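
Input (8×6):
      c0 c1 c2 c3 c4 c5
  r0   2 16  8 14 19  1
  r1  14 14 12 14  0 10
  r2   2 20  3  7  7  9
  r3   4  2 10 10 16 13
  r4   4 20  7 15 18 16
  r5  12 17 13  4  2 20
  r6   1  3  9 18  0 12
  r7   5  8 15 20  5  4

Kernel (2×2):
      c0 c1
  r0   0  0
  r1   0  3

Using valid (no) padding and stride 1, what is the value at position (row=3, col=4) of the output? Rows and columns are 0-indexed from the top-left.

48

The receptive field on the input at this output position is [16 13 / 18 16]. Elementwise product with the kernel and sum: 16·3.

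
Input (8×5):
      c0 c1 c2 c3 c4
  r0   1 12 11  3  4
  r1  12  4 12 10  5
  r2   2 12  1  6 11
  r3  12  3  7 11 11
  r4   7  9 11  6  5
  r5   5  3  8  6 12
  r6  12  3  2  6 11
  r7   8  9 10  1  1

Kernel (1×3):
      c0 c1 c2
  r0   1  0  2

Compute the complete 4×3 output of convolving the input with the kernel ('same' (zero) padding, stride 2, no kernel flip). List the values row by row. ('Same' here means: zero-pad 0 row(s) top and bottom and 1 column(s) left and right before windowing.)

24 18 3
24 24 6
18 21 6
6 15 6

Output[0,0]: The receptive field on the zero-padded input at this output position is [0 1 12]. Elementwise product with the kernel and sum: 0·1 + 12·2.
Output[0,1]: The receptive field on the zero-padded input at this output position is [12 11 3]. Elementwise product with the kernel and sum: 12·1 + 3·2.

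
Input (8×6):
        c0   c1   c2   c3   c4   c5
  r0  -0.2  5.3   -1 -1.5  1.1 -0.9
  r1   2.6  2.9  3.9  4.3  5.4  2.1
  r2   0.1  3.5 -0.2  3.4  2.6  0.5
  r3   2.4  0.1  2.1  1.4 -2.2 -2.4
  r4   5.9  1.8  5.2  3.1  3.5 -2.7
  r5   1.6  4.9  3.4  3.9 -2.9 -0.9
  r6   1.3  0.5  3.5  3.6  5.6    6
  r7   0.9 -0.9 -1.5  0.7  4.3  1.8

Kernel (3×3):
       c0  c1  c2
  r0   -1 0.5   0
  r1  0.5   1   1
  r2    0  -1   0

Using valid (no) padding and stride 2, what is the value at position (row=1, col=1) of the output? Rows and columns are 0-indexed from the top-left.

The receptive field on the input at this output position is [-0.2 3.4 2.6 / 2.1 1.4 -2.2 / 5.2 3.1 3.5]. Elementwise product with the kernel and sum: -0.2·-1 + 3.4·0.5 + 2.1·0.5 + 1.4·1 + -2.2·1 + 3.1·-1.

-0.95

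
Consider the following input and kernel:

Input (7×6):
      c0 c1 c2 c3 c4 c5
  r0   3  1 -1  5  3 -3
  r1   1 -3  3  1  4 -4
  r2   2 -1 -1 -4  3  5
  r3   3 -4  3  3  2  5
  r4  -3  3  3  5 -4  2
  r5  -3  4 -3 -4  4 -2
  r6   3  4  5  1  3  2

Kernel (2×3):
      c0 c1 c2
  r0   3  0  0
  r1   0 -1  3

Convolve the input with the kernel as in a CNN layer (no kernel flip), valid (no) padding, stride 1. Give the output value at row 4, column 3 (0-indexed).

5

The receptive field on the input at this output position is [5 -4 2 / -4 4 -2]. Elementwise product with the kernel and sum: 5·3 + 4·-1 + -2·3.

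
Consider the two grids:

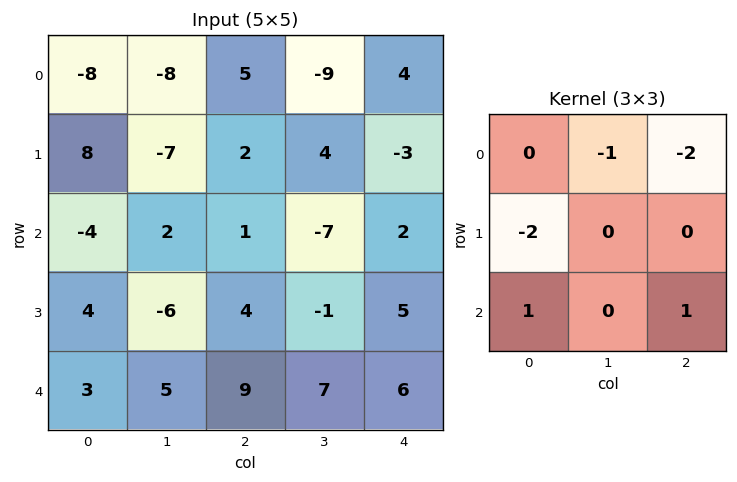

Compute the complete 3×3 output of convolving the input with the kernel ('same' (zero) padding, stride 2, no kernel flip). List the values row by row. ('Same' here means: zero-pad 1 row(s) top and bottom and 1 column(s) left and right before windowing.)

-7 13 22
0 -21 16
8 -12 -19

Output[0,0]: The receptive field on the zero-padded input at this output position is [0 0 0 / 0 -8 -8 / 0 8 -7]. Elementwise product with the kernel and sum: 0·-1 + 0·-2 + 0·-2 + 0·1 + -7·1.
Output[0,1]: The receptive field on the zero-padded input at this output position is [0 0 0 / -8 5 -9 / -7 2 4]. Elementwise product with the kernel and sum: 0·-1 + 0·-2 + -8·-2 + -7·1 + 4·1.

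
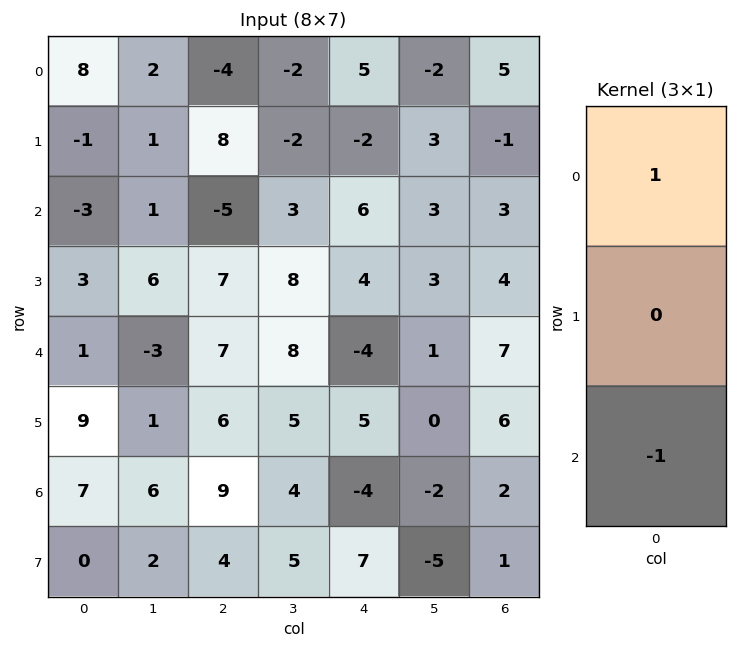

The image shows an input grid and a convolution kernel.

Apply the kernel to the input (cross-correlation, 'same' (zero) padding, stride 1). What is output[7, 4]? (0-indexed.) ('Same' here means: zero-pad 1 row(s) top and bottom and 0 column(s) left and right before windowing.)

-4

The receptive field on the zero-padded input at this output position is [-4 / 7 / 0]. Elementwise product with the kernel and sum: -4·1 + 0·-1.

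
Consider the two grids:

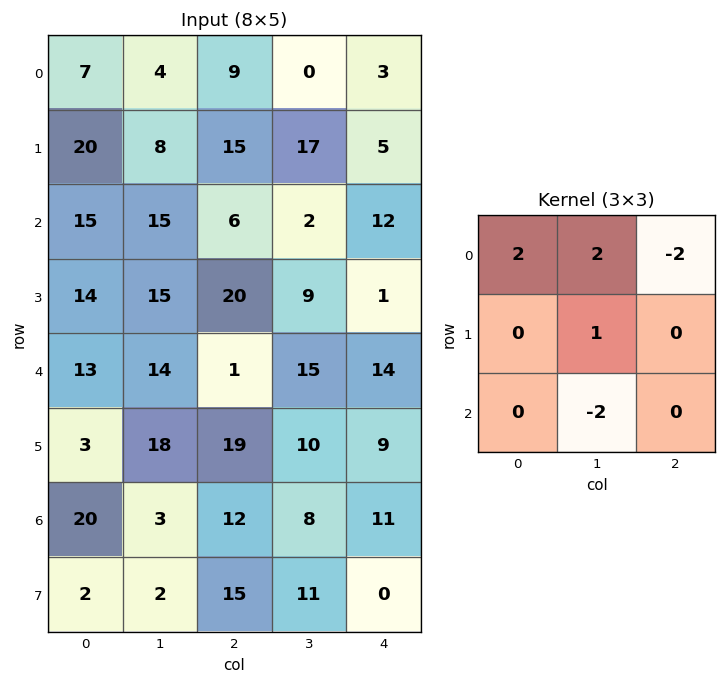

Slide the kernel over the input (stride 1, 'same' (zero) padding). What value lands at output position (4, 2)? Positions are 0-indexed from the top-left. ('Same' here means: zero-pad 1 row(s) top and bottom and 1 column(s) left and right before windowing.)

The receptive field on the zero-padded input at this output position is [15 20 9 / 14 1 15 / 18 19 10]. Elementwise product with the kernel and sum: 15·2 + 20·2 + 9·-2 + 1·1 + 19·-2.

15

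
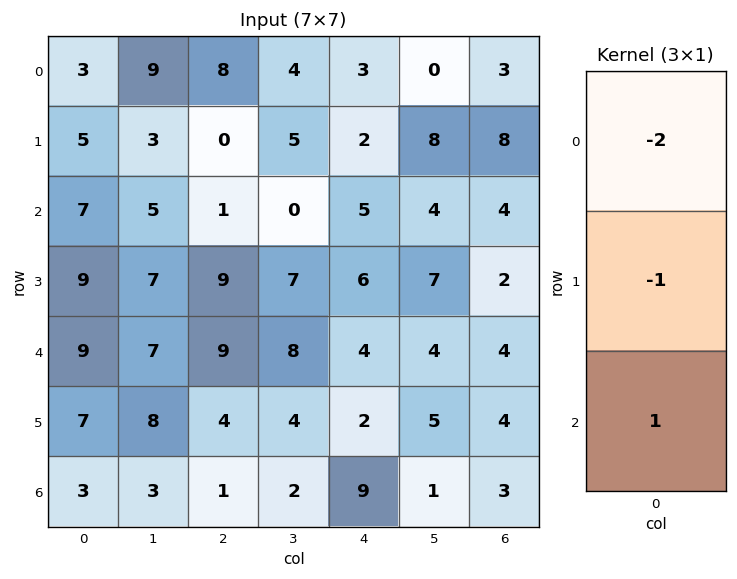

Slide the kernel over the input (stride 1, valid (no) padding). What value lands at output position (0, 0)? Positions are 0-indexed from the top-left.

-4

The receptive field on the input at this output position is [3 / 5 / 7]. Elementwise product with the kernel and sum: 3·-2 + 5·-1 + 7·1.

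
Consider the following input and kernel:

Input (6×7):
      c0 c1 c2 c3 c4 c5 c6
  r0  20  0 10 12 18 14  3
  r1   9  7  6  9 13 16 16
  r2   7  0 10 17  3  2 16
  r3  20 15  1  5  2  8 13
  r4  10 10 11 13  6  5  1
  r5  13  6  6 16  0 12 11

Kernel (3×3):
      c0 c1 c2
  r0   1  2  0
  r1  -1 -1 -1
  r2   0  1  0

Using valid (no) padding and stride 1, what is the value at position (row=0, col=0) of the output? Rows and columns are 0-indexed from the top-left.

The receptive field on the input at this output position is [20 0 10 / 9 7 6 / 7 0 10]. Elementwise product with the kernel and sum: 20·1 + 0·2 + 9·-1 + 7·-1 + 6·-1 + 0·1.

-2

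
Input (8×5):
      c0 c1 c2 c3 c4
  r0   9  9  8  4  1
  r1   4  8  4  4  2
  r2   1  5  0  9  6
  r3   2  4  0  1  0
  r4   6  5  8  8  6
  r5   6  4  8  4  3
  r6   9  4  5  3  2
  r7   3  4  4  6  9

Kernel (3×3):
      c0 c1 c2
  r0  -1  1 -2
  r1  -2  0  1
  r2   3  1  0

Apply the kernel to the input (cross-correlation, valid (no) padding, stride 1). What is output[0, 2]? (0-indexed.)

The receptive field on the input at this output position is [8 4 1 / 4 4 2 / 0 9 6]. Elementwise product with the kernel and sum: 8·-1 + 4·1 + 1·-2 + 4·-2 + 2·1 + 0·3 + 9·1.

-3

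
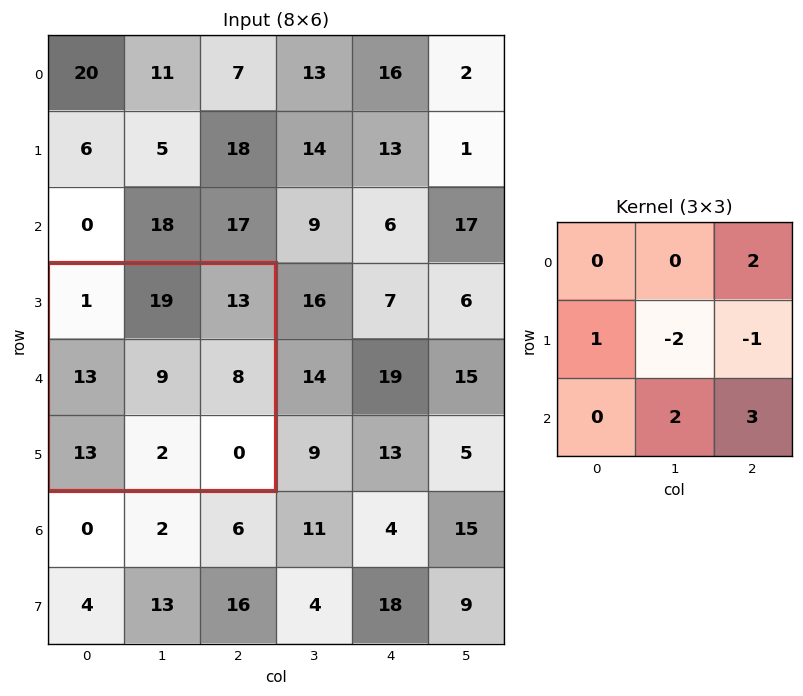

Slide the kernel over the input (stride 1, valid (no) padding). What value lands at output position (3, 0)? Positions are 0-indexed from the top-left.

The receptive field on the input at this output position is [1 19 13 / 13 9 8 / 13 2 0]. Elementwise product with the kernel and sum: 13·2 + 13·1 + 9·-2 + 8·-1 + 2·2 + 0·3.

17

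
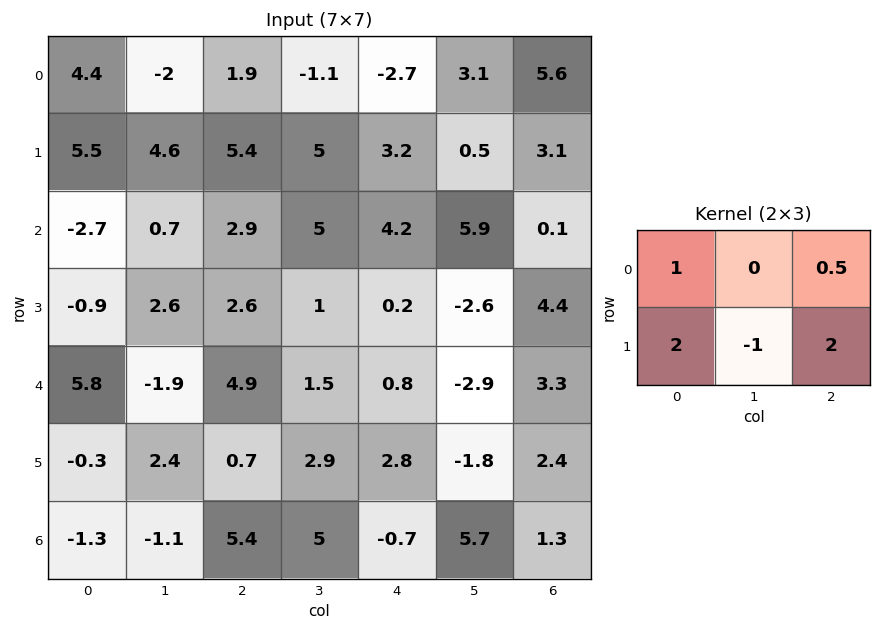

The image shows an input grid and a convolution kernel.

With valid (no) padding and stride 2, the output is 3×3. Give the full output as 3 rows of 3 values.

22.55 12.75 12.2
-0.45 9.6 16.05
6.65 9.4 14.65

Output[0,0]: The receptive field on the input at this output position is [4.4 -2 1.9 / 5.5 4.6 5.4]. Elementwise product with the kernel and sum: 4.4·1 + 1.9·0.5 + 5.5·2 + 4.6·-1 + 5.4·2.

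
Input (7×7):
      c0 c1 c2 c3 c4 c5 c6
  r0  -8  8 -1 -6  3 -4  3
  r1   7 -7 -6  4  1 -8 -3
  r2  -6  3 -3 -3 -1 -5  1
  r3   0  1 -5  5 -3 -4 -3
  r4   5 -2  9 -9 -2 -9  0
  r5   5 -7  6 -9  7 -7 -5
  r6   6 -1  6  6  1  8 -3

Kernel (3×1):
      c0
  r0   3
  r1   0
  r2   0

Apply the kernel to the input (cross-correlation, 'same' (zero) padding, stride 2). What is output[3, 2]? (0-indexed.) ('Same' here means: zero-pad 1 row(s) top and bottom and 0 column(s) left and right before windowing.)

21

The receptive field on the zero-padded input at this output position is [7 / 1 / 0]. Elementwise product with the kernel and sum: 7·3.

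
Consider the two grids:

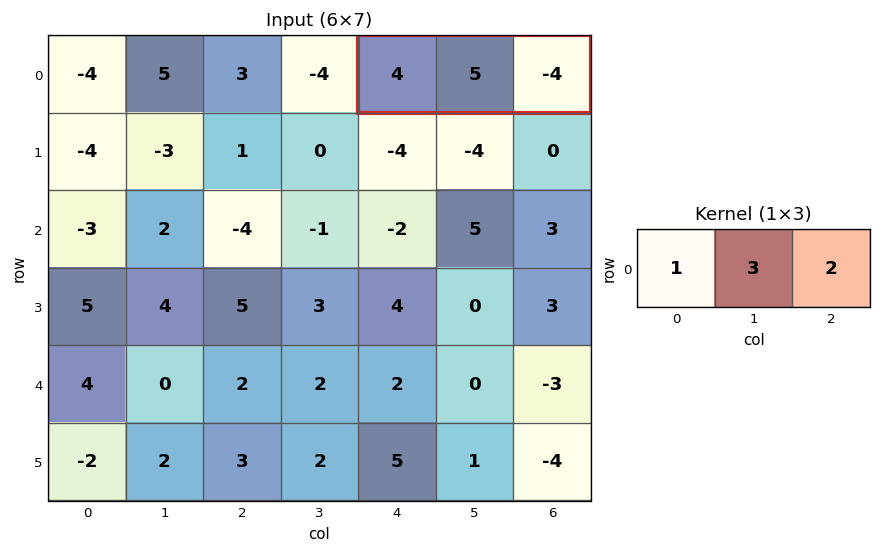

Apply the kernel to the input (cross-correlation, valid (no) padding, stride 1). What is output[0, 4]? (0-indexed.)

11

The receptive field on the input at this output position is [4 5 -4]. Elementwise product with the kernel and sum: 4·1 + 5·3 + -4·2.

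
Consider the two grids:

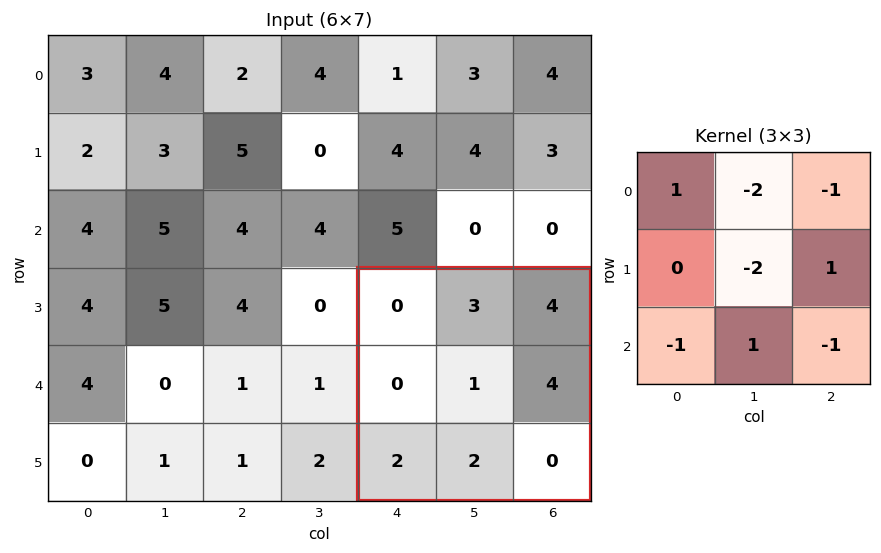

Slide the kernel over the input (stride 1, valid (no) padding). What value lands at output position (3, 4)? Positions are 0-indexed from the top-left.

-8

The receptive field on the input at this output position is [0 3 4 / 0 1 4 / 2 2 0]. Elementwise product with the kernel and sum: 0·1 + 3·-2 + 4·-1 + 1·-2 + 4·1 + 2·-1 + 2·1 + 0·-1.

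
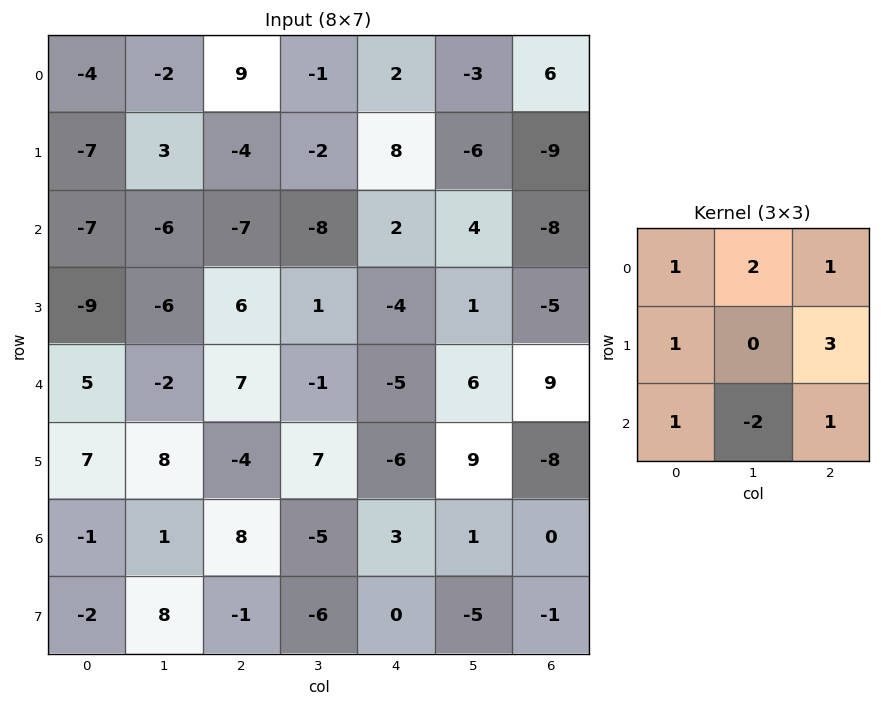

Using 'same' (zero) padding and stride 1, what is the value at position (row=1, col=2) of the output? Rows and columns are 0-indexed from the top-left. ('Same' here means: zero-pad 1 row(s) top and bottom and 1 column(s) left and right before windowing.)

The receptive field on the zero-padded input at this output position is [-2 9 -1 / 3 -4 -2 / -6 -7 -8]. Elementwise product with the kernel and sum: -2·1 + 9·2 + -1·1 + 3·1 + -2·3 + -6·1 + -7·-2 + -8·1.

12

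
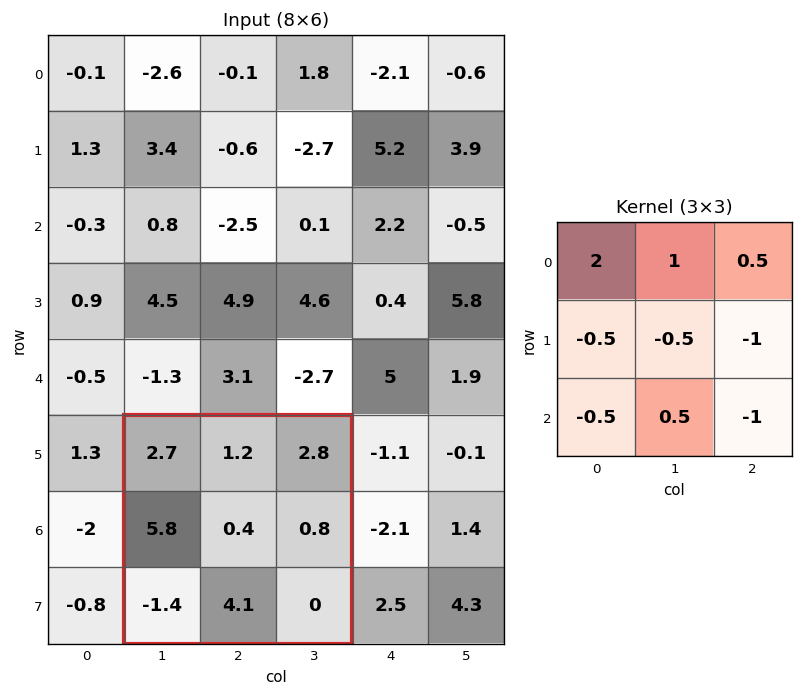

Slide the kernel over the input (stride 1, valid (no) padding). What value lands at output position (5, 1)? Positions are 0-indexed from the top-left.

The receptive field on the input at this output position is [2.7 1.2 2.8 / 5.8 0.4 0.8 / -1.4 4.1 0]. Elementwise product with the kernel and sum: 2.7·2 + 1.2·1 + 2.8·0.5 + 5.8·-0.5 + 0.4·-0.5 + 0.8·-1 + -1.4·-0.5 + 4.1·0.5 + 0·-1.

6.85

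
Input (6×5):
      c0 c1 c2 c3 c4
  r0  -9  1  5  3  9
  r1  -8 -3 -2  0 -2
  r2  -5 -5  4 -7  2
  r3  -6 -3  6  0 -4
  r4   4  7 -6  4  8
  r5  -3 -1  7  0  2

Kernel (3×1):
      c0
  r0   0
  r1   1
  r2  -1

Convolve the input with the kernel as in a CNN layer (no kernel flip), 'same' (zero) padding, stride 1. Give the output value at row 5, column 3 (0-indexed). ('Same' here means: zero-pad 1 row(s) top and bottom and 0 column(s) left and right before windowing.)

The receptive field on the zero-padded input at this output position is [4 / 0 / 0]. Elementwise product with the kernel and sum: 0·1 + 0·-1.

0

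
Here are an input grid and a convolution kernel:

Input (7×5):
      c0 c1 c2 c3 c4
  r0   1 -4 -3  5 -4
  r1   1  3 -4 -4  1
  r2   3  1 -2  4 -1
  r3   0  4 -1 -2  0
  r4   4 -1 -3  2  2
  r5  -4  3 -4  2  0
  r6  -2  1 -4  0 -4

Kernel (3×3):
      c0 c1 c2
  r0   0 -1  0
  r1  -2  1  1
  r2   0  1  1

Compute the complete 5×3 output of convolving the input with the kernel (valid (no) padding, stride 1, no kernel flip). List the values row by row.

0 -9 3
-7 1 9
-2 -10 0
-17 0 14
5 -9 4

Output[0,0]: The receptive field on the input at this output position is [1 -4 -3 / 1 3 -4 / 3 1 -2]. Elementwise product with the kernel and sum: -4·-1 + 1·-2 + 3·1 + -4·1 + 1·1 + -2·1.
Output[0,1]: The receptive field on the input at this output position is [-4 -3 5 / 3 -4 -4 / 1 -2 4]. Elementwise product with the kernel and sum: -3·-1 + 3·-2 + -4·1 + -4·1 + -2·1 + 4·1.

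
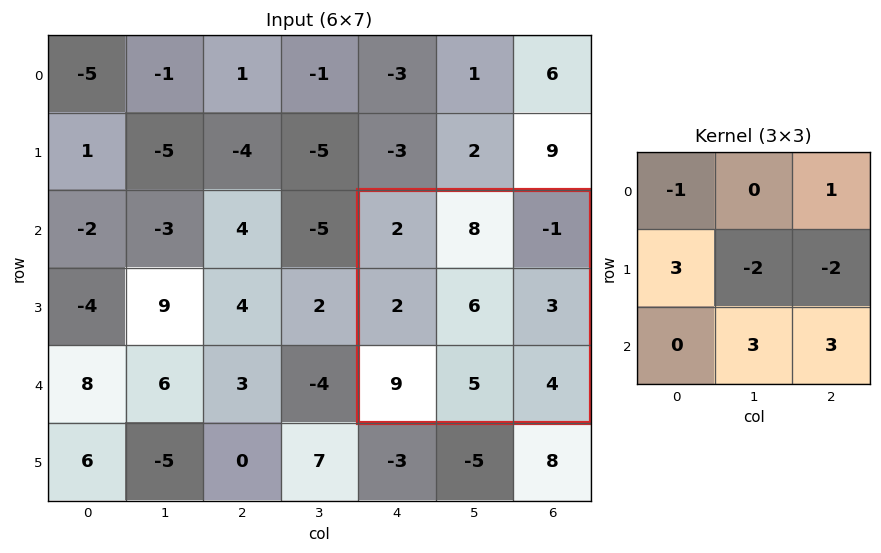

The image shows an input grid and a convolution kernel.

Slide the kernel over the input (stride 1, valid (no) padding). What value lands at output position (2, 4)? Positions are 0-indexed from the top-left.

12

The receptive field on the input at this output position is [2 8 -1 / 2 6 3 / 9 5 4]. Elementwise product with the kernel and sum: 2·-1 + -1·1 + 2·3 + 6·-2 + 3·-2 + 5·3 + 4·3.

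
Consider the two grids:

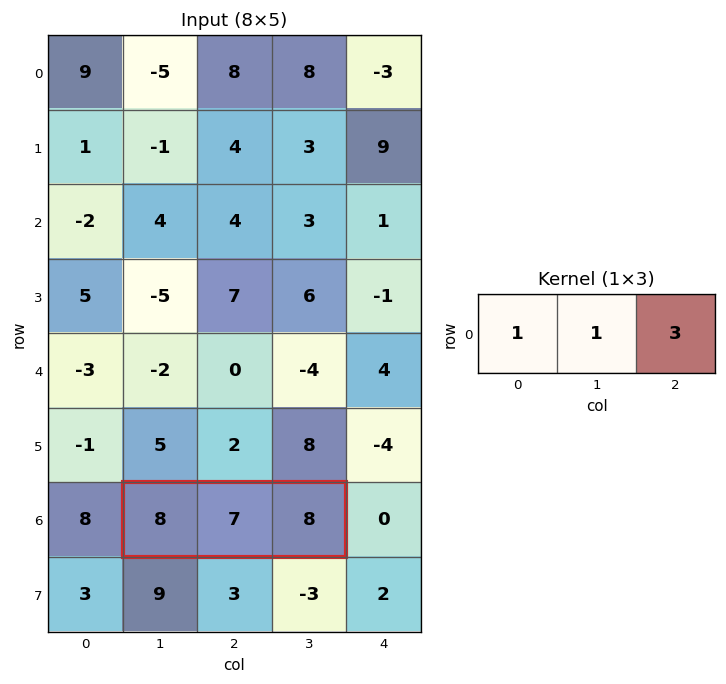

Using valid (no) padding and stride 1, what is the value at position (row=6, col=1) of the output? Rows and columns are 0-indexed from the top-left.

The receptive field on the input at this output position is [8 7 8]. Elementwise product with the kernel and sum: 8·1 + 7·1 + 8·3.

39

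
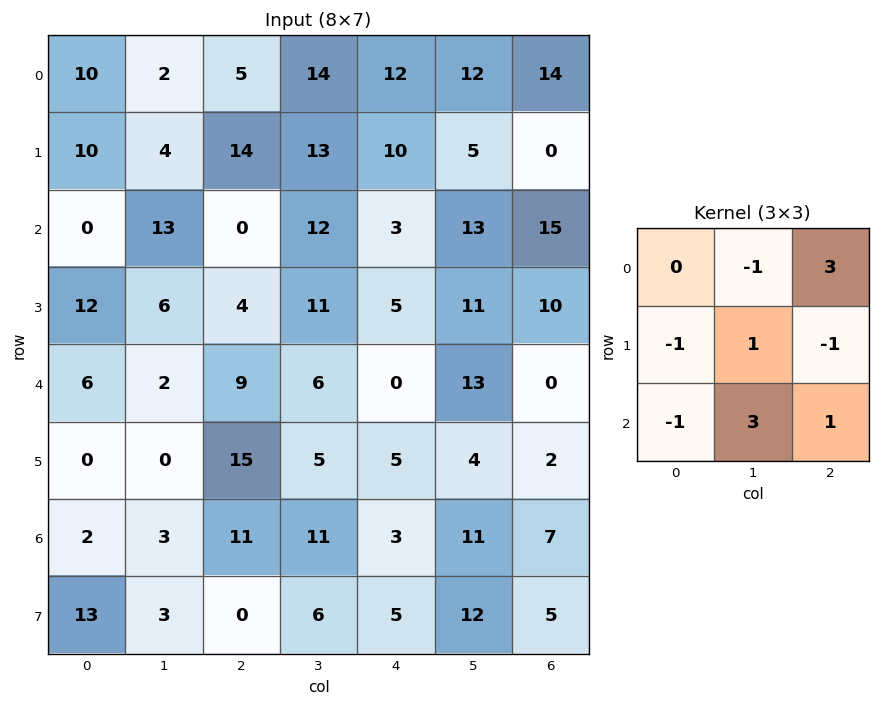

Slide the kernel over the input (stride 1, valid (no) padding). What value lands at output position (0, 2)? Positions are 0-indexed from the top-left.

The receptive field on the input at this output position is [5 14 12 / 14 13 10 / 0 12 3]. Elementwise product with the kernel and sum: 14·-1 + 12·3 + 14·-1 + 13·1 + 10·-1 + 0·-1 + 12·3 + 3·1.

50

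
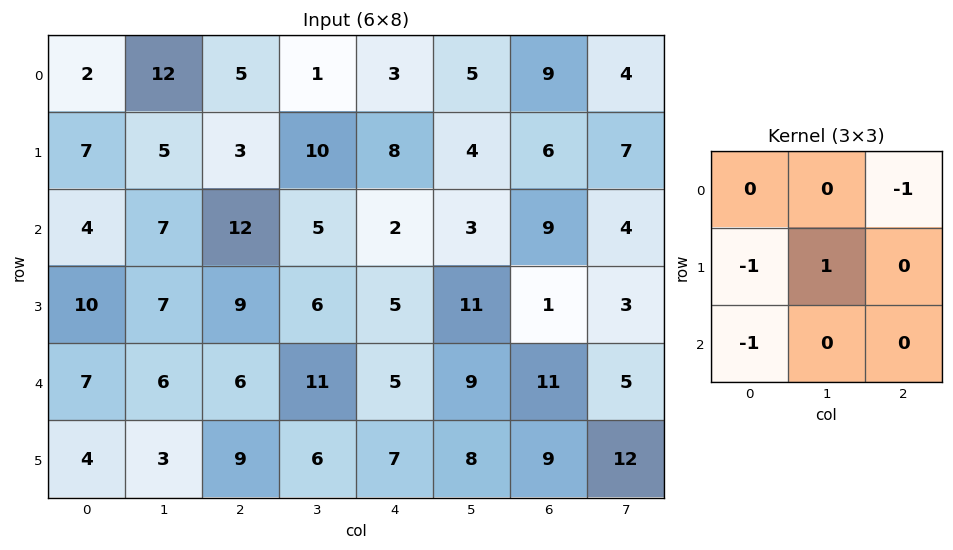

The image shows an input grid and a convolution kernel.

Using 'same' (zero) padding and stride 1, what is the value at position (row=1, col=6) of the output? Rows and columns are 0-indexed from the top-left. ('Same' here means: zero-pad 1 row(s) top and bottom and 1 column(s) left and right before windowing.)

The receptive field on the zero-padded input at this output position is [5 9 4 / 4 6 7 / 3 9 4]. Elementwise product with the kernel and sum: 4·-1 + 4·-1 + 6·1 + 3·-1.

-5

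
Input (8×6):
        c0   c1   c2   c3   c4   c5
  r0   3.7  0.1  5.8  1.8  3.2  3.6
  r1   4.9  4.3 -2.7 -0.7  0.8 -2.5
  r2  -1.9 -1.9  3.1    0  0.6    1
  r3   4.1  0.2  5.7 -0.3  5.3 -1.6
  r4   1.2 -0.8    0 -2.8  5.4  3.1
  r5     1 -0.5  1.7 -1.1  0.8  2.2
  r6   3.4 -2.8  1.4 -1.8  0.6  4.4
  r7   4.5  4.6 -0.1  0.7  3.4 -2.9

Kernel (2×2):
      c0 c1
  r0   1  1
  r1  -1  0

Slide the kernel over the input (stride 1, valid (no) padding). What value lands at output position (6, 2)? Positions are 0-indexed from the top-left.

-0.3

The receptive field on the input at this output position is [1.4 -1.8 / -0.1 0.7]. Elementwise product with the kernel and sum: 1.4·1 + -1.8·1 + -0.1·-1.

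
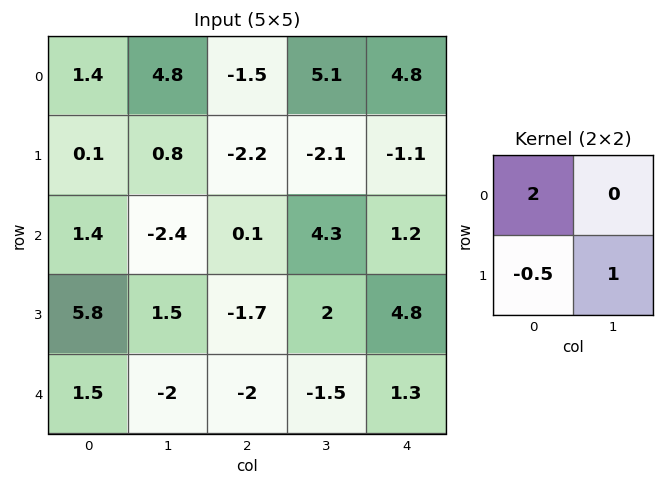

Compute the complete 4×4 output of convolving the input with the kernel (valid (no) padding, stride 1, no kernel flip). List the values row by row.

3.55 7 -4 10.15
-2.9 2.9 -0.15 -5.15
1.4 -7.25 3.05 12.4
8.85 2 -3.9 6.05

Output[0,0]: The receptive field on the input at this output position is [1.4 4.8 / 0.1 0.8]. Elementwise product with the kernel and sum: 1.4·2 + 0.1·-0.5 + 0.8·1.
Output[0,1]: The receptive field on the input at this output position is [4.8 -1.5 / 0.8 -2.2]. Elementwise product with the kernel and sum: 4.8·2 + 0.8·-0.5 + -2.2·1.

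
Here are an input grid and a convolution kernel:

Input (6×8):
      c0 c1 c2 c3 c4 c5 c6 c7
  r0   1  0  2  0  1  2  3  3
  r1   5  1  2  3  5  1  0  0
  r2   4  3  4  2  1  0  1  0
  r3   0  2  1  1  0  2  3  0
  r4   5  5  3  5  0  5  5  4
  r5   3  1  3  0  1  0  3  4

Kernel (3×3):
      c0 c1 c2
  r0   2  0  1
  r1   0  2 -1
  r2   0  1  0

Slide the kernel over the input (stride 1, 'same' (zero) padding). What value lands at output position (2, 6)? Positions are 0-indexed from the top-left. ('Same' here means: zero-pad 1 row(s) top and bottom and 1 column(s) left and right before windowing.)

The receptive field on the zero-padded input at this output position is [1 0 0 / 0 1 0 / 2 3 0]. Elementwise product with the kernel and sum: 1·2 + 0·1 + 1·2 + 0·-1 + 3·1.

7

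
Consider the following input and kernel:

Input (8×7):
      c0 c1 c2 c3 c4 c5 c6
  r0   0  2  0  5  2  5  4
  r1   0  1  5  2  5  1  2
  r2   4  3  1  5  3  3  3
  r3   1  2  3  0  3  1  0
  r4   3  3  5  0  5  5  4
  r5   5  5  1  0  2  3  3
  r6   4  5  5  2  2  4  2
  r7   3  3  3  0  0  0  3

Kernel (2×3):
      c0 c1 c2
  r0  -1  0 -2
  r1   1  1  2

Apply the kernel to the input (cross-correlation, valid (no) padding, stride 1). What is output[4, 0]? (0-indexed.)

-1

The receptive field on the input at this output position is [3 3 5 / 5 5 1]. Elementwise product with the kernel and sum: 3·-1 + 5·-2 + 5·1 + 5·1 + 1·2.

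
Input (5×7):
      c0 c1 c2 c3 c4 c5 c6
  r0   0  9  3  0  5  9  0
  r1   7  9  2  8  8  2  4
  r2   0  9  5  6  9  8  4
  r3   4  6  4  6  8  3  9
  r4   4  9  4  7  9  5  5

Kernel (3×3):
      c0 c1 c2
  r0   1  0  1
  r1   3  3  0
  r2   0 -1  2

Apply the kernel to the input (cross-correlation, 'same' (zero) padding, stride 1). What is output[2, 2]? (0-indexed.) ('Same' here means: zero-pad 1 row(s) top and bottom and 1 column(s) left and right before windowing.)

67

The receptive field on the zero-padded input at this output position is [9 2 8 / 9 5 6 / 6 4 6]. Elementwise product with the kernel and sum: 9·1 + 8·1 + 9·3 + 5·3 + 4·-1 + 6·2.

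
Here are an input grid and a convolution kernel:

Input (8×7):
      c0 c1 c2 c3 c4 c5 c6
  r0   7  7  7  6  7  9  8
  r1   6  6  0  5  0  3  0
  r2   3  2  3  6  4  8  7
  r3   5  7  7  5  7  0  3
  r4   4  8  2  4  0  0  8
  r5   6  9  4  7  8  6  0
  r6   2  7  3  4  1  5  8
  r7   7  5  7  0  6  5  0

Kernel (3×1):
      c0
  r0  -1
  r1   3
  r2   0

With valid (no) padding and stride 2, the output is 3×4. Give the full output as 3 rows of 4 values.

Output[0,0]: The receptive field on the input at this output position is [7 / 6 / 3]. Elementwise product with the kernel and sum: 7·-1 + 6·3.
Output[0,1]: The receptive field on the input at this output position is [7 / 0 / 3]. Elementwise product with the kernel and sum: 7·-1 + 0·3.

11 -7 -7 -8
12 18 17 2
14 10 24 -8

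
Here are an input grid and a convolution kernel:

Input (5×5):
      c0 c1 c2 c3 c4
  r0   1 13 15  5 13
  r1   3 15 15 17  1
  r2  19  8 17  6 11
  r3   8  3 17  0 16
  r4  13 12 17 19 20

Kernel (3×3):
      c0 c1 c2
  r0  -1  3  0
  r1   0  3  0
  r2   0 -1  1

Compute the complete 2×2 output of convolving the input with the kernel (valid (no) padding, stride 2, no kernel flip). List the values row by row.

92 56
19 2

Output[0,0]: The receptive field on the input at this output position is [1 13 15 / 3 15 15 / 19 8 17]. Elementwise product with the kernel and sum: 1·-1 + 13·3 + 15·3 + 8·-1 + 17·1.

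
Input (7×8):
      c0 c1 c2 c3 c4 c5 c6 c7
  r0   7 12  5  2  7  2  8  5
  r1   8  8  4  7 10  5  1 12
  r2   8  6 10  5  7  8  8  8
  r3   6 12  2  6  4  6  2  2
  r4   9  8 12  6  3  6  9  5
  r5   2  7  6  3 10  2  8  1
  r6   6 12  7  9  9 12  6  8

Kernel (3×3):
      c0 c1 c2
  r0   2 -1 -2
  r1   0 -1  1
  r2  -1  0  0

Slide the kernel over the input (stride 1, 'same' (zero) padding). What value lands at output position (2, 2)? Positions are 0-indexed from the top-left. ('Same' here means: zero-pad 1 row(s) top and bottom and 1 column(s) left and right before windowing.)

-19

The receptive field on the zero-padded input at this output position is [8 4 7 / 6 10 5 / 12 2 6]. Elementwise product with the kernel and sum: 8·2 + 4·-1 + 7·-2 + 10·-1 + 5·1 + 12·-1.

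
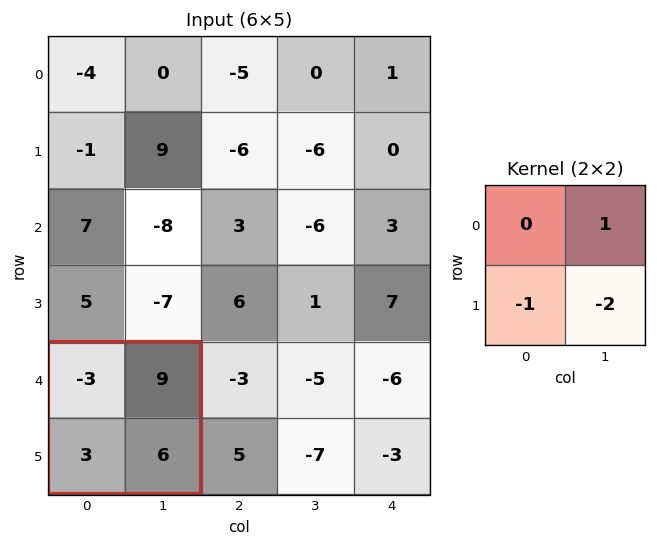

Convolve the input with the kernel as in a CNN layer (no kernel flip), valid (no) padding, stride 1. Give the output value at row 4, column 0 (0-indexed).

-6

The receptive field on the input at this output position is [-3 9 / 3 6]. Elementwise product with the kernel and sum: 9·1 + 3·-1 + 6·-2.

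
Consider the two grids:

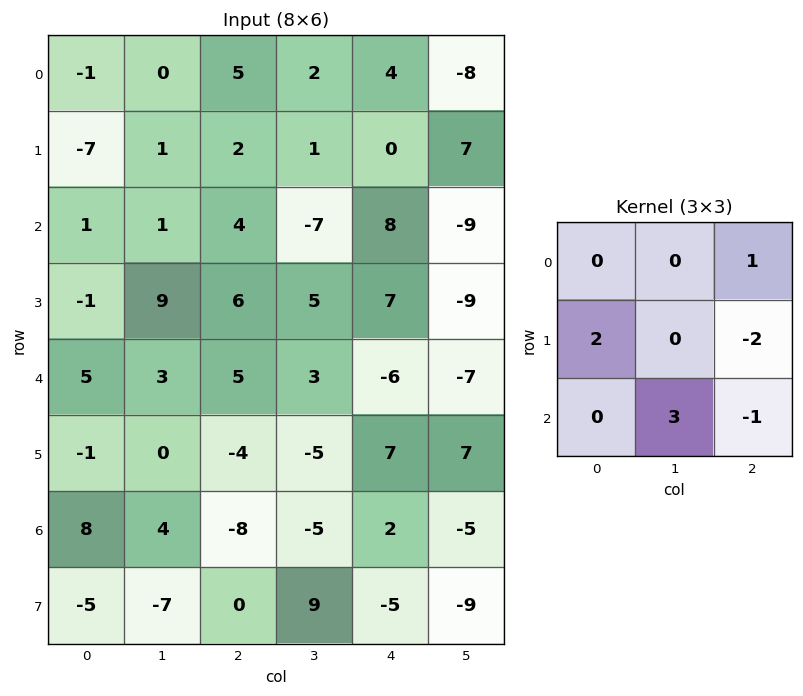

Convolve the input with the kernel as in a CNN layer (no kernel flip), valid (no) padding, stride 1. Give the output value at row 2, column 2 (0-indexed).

21

The receptive field on the input at this output position is [4 -7 8 / 6 5 7 / 5 3 -6]. Elementwise product with the kernel and sum: 8·1 + 6·2 + 7·-2 + 3·3 + -6·-1.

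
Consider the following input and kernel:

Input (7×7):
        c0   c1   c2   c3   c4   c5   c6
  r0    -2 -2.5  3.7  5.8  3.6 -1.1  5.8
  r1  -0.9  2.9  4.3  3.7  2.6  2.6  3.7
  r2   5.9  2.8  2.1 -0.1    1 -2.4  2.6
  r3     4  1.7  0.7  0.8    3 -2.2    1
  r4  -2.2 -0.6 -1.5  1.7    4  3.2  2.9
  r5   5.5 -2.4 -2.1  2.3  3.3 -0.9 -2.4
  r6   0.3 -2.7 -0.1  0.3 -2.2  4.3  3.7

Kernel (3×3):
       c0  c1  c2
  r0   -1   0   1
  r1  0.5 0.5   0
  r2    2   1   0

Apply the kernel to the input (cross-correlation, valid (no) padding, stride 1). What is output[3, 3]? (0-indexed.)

The receptive field on the input at this output position is [0.8 3 -2.2 / 1.7 4 3.2 / 2.3 3.3 -0.9]. Elementwise product with the kernel and sum: 0.8·-1 + -2.2·1 + 1.7·0.5 + 4·0.5 + 2.3·2 + 3.3·1.

7.75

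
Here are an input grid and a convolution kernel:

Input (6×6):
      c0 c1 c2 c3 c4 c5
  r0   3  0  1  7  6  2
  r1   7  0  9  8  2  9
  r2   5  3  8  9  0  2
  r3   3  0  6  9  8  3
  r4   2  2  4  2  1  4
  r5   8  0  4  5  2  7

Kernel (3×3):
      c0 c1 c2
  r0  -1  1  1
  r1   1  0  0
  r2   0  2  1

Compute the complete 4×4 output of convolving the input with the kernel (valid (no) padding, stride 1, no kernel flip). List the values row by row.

19 33 39 11
13 41 35 31
17 24 12 8
9 30 27 15

Output[0,0]: The receptive field on the input at this output position is [3 0 1 / 7 0 9 / 5 3 8]. Elementwise product with the kernel and sum: 3·-1 + 0·1 + 1·1 + 7·1 + 3·2 + 8·1.
Output[0,1]: The receptive field on the input at this output position is [0 1 7 / 0 9 8 / 3 8 9]. Elementwise product with the kernel and sum: 0·-1 + 1·1 + 7·1 + 0·1 + 8·2 + 9·1.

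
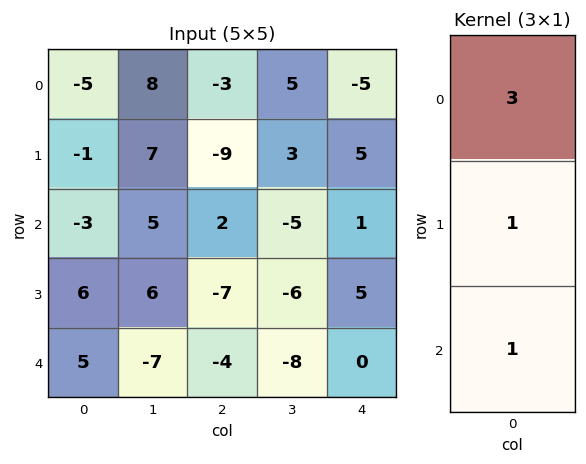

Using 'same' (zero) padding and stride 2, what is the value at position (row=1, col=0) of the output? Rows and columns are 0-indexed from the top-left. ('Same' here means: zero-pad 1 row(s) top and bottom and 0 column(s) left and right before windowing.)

The receptive field on the zero-padded input at this output position is [-1 / -3 / 6]. Elementwise product with the kernel and sum: -1·3 + -3·1 + 6·1.

0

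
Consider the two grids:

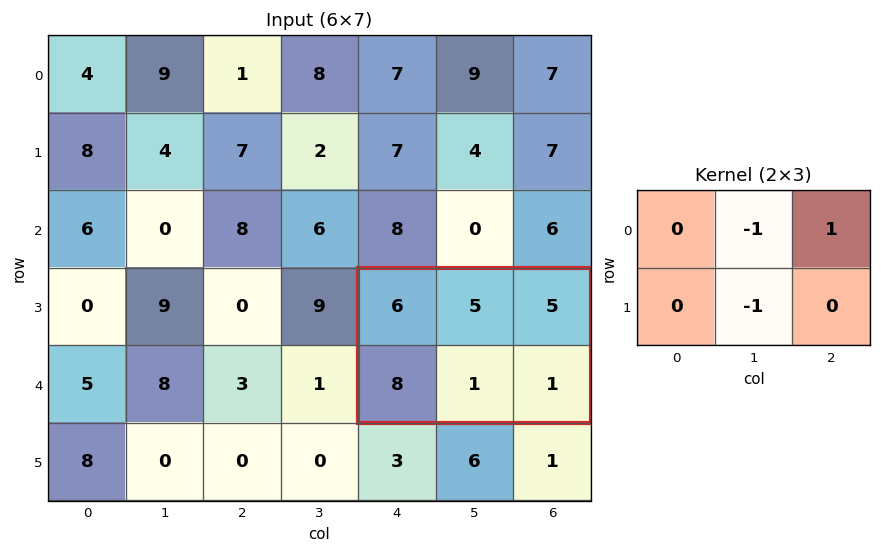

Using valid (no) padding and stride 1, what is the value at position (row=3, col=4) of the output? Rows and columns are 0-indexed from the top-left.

The receptive field on the input at this output position is [6 5 5 / 8 1 1]. Elementwise product with the kernel and sum: 5·-1 + 5·1 + 1·-1.

-1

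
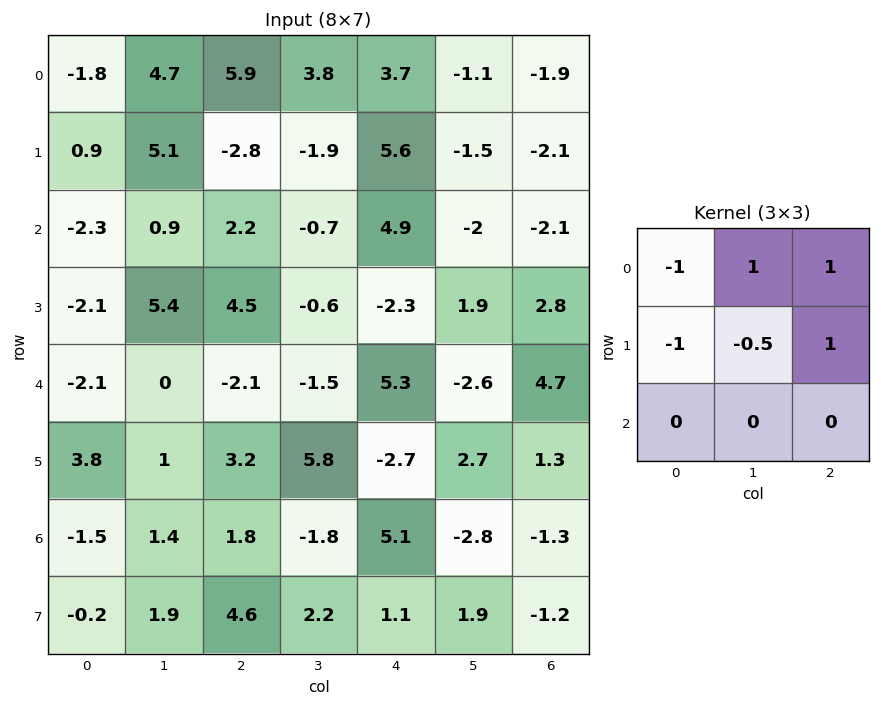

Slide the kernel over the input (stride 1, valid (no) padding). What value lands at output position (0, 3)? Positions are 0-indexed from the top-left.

The receptive field on the input at this output position is [3.8 3.7 -1.1 / -1.9 5.6 -1.5 / -0.7 4.9 -2]. Elementwise product with the kernel and sum: 3.8·-1 + 3.7·1 + -1.1·1 + -1.9·-1 + 5.6·-0.5 + -1.5·1.

-3.6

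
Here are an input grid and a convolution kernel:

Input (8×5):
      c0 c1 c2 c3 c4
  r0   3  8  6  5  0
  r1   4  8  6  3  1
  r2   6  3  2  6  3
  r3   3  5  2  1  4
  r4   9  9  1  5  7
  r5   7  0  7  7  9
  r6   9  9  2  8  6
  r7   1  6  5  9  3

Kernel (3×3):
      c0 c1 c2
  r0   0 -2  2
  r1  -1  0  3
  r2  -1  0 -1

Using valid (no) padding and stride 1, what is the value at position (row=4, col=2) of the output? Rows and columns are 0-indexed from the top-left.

The receptive field on the input at this output position is [1 5 7 / 7 7 9 / 2 8 6]. Elementwise product with the kernel and sum: 5·-2 + 7·2 + 7·-1 + 9·3 + 2·-1 + 6·-1.

16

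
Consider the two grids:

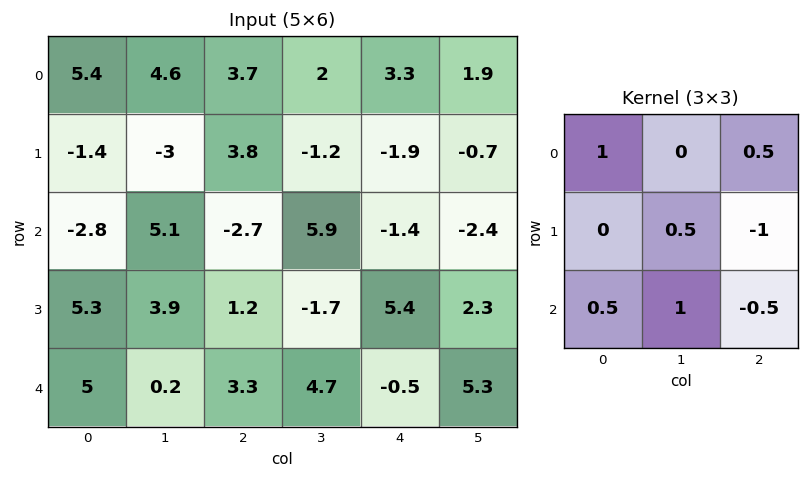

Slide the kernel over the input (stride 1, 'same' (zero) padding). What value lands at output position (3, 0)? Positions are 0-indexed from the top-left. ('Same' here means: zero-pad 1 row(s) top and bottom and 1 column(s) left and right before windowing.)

6.2

The receptive field on the zero-padded input at this output position is [0 -2.8 5.1 / 0 5.3 3.9 / 0 5 0.2]. Elementwise product with the kernel and sum: 0·1 + 5.1·0.5 + 5.3·0.5 + 3.9·-1 + 0·0.5 + 5·1 + 0.2·-0.5.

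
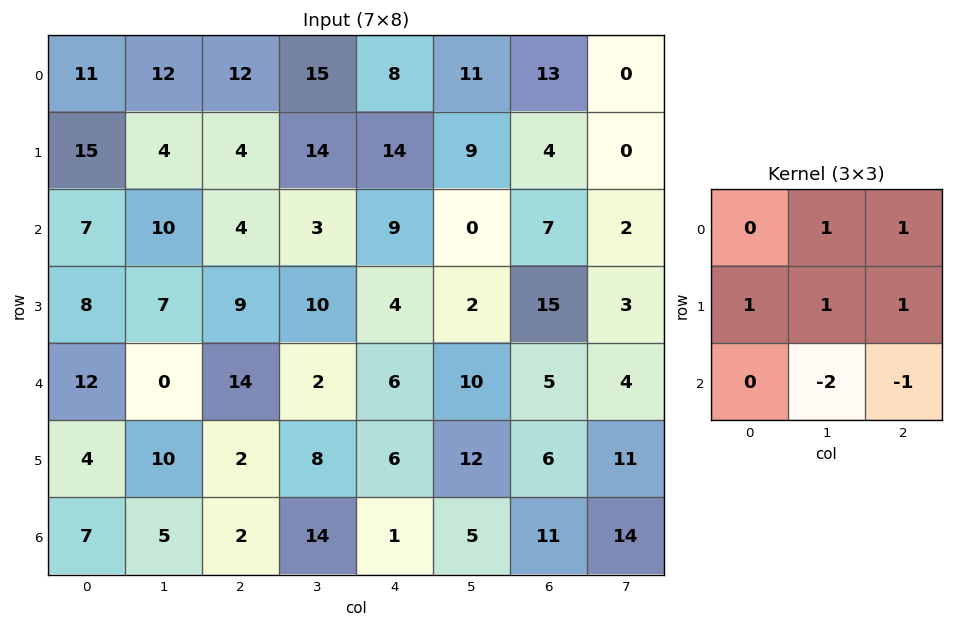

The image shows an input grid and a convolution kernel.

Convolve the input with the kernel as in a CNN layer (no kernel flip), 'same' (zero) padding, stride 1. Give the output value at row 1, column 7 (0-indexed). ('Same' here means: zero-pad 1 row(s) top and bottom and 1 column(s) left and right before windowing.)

The receptive field on the zero-padded input at this output position is [13 0 0 / 4 0 0 / 7 2 0]. Elementwise product with the kernel and sum: 0·1 + 0·1 + 4·1 + 0·1 + 0·1 + 2·-2 + 0·-1.

0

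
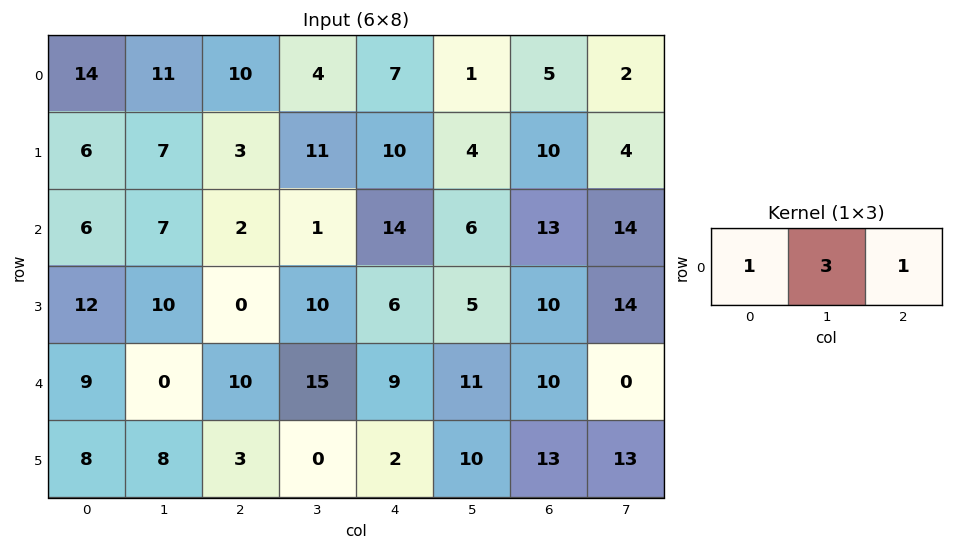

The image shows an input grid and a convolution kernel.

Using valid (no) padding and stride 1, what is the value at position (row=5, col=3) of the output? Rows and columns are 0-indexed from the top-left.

16

The receptive field on the input at this output position is [0 2 10]. Elementwise product with the kernel and sum: 0·1 + 2·3 + 10·1.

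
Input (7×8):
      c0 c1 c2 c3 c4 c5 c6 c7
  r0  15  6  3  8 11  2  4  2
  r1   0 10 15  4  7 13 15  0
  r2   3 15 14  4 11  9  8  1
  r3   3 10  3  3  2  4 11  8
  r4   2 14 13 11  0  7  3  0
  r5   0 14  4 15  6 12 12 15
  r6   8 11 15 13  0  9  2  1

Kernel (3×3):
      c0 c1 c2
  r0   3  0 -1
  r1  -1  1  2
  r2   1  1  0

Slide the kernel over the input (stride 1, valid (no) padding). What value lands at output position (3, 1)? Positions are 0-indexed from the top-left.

66

The receptive field on the input at this output position is [10 3 3 / 14 13 11 / 14 4 15]. Elementwise product with the kernel and sum: 10·3 + 3·-1 + 14·-1 + 13·1 + 11·2 + 14·1 + 4·1.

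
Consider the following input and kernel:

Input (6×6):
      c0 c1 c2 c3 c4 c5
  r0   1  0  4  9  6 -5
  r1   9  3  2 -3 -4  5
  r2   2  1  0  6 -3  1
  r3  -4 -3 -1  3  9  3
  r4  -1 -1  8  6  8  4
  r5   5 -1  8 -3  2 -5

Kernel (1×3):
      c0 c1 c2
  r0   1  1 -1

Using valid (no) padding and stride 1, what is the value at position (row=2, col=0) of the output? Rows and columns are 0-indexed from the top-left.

The receptive field on the input at this output position is [2 1 0]. Elementwise product with the kernel and sum: 2·1 + 1·1 + 0·-1.

3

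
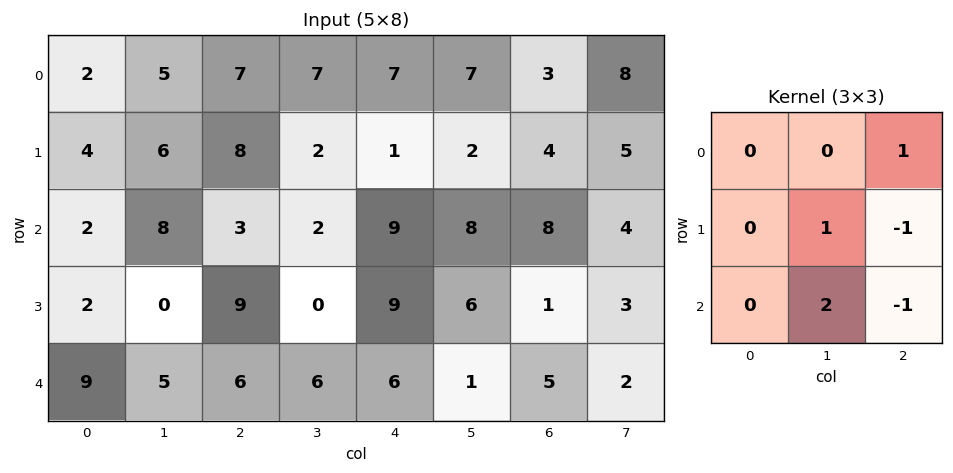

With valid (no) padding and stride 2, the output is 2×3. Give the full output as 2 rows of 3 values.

18 3 9
-2 6 10

Output[0,0]: The receptive field on the input at this output position is [2 5 7 / 4 6 8 / 2 8 3]. Elementwise product with the kernel and sum: 7·1 + 6·1 + 8·-1 + 8·2 + 3·-1.
Output[0,1]: The receptive field on the input at this output position is [7 7 7 / 8 2 1 / 3 2 9]. Elementwise product with the kernel and sum: 7·1 + 2·1 + 1·-1 + 2·2 + 9·-1.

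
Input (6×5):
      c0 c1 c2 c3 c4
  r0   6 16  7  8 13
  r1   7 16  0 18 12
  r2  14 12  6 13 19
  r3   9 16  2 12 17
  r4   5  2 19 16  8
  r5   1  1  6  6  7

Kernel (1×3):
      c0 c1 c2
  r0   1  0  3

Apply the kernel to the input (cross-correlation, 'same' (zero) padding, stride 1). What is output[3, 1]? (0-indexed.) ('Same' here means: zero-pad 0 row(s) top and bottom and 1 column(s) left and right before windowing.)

15

The receptive field on the zero-padded input at this output position is [9 16 2]. Elementwise product with the kernel and sum: 9·1 + 2·3.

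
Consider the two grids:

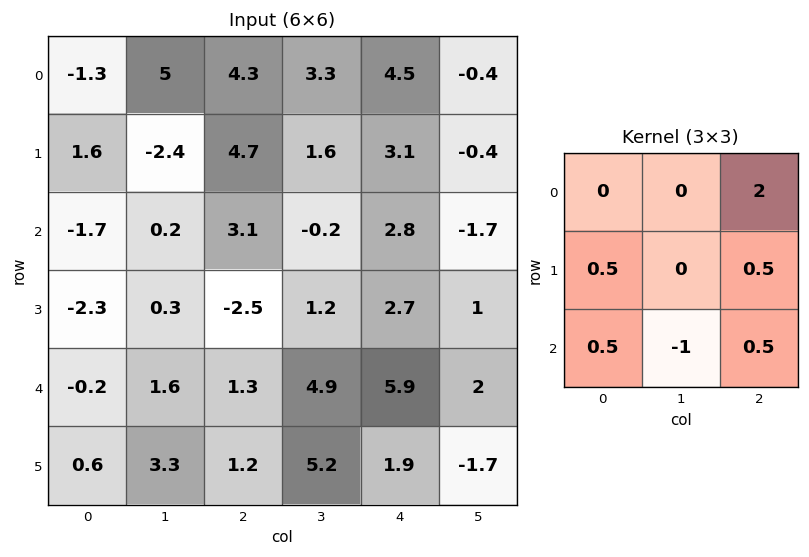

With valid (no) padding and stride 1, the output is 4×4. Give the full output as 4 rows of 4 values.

12.25 3.1 16.05 -3.95
7.4 6.45 8.05 -3.35
2.75 2.3 4.4 -4.75
-6.85 8.7 5.35 5.3

Output[0,0]: The receptive field on the input at this output position is [-1.3 5 4.3 / 1.6 -2.4 4.7 / -1.7 0.2 3.1]. Elementwise product with the kernel and sum: 4.3·2 + 1.6·0.5 + 4.7·0.5 + -1.7·0.5 + 0.2·-1 + 3.1·0.5.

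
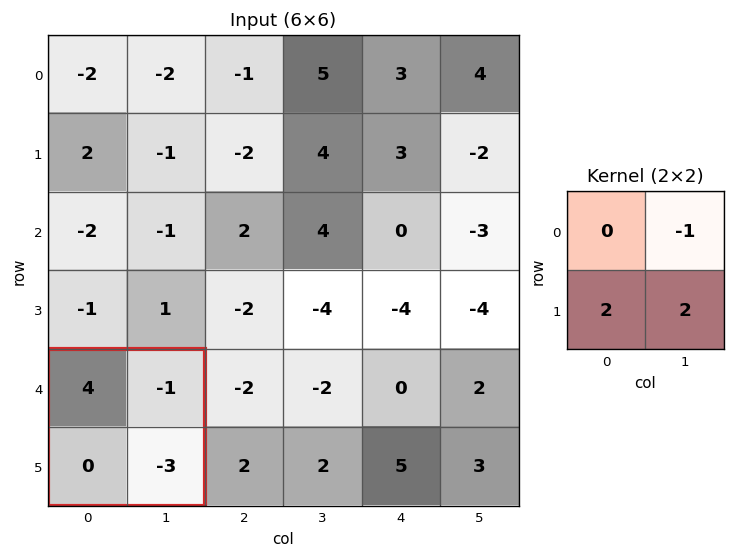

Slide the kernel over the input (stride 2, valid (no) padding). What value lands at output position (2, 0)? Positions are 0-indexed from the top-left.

The receptive field on the input at this output position is [4 -1 / 0 -3]. Elementwise product with the kernel and sum: -1·-1 + 0·2 + -3·2.

-5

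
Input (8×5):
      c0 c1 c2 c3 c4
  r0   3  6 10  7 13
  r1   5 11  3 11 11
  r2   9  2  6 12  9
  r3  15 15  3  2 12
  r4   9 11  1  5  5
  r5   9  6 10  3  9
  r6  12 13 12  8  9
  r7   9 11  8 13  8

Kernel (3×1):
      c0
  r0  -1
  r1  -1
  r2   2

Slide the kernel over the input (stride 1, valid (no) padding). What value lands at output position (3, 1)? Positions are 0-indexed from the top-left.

The receptive field on the input at this output position is [15 / 11 / 6]. Elementwise product with the kernel and sum: 15·-1 + 11·-1 + 6·2.

-14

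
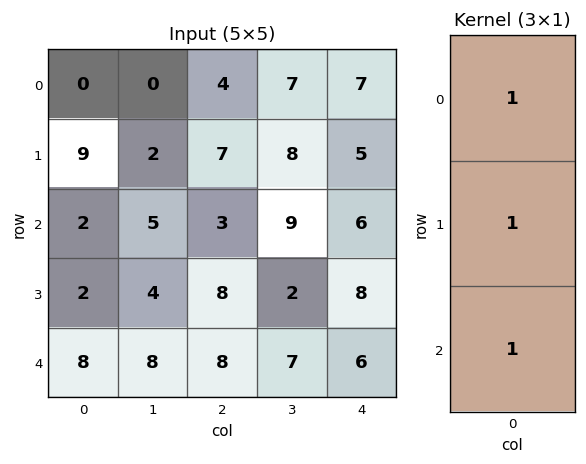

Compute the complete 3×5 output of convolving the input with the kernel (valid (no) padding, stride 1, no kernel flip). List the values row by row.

11 7 14 24 18
13 11 18 19 19
12 17 19 18 20

Output[0,0]: The receptive field on the input at this output position is [0 / 9 / 2]. Elementwise product with the kernel and sum: 0·1 + 9·1 + 2·1.
Output[0,1]: The receptive field on the input at this output position is [0 / 2 / 5]. Elementwise product with the kernel and sum: 0·1 + 2·1 + 5·1.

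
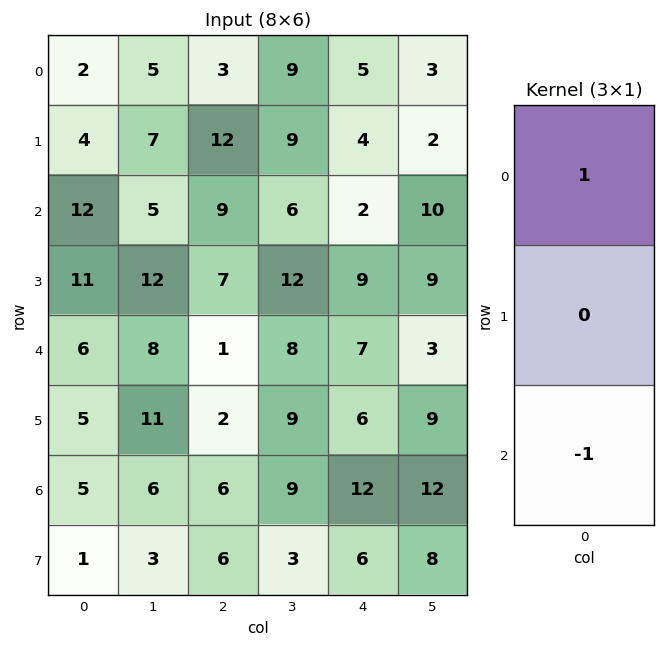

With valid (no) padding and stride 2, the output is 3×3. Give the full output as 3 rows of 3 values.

Output[0,0]: The receptive field on the input at this output position is [2 / 4 / 12]. Elementwise product with the kernel and sum: 2·1 + 12·-1.

-10 -6 3
6 8 -5
1 -5 -5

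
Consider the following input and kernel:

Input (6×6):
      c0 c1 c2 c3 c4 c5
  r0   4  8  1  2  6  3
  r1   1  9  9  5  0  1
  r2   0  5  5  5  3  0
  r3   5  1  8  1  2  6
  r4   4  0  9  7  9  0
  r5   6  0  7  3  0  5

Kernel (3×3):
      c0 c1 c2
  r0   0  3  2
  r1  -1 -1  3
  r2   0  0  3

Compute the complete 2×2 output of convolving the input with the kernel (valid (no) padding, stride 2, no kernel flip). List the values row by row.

Output[0,0]: The receptive field on the input at this output position is [4 8 1 / 1 9 9 / 0 5 5]. Elementwise product with the kernel and sum: 8·3 + 1·2 + 1·-1 + 9·-1 + 9·3 + 5·3.
Output[0,1]: The receptive field on the input at this output position is [1 2 6 / 9 5 0 / 5 5 3]. Elementwise product with the kernel and sum: 2·3 + 6·2 + 9·-1 + 5·-1 + 0·3 + 3·3.

58 13
70 45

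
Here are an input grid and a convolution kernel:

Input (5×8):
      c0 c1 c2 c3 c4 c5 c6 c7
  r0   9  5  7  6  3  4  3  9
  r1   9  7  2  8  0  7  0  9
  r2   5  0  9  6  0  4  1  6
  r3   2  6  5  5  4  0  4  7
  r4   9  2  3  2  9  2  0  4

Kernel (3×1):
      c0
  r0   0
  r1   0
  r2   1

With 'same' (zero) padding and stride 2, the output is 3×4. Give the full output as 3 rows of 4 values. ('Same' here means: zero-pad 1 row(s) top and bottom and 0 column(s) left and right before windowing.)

Output[0,0]: The receptive field on the zero-padded input at this output position is [0 / 9 / 9]. Elementwise product with the kernel and sum: 9·1.

9 2 0 0
2 5 4 4
0 0 0 0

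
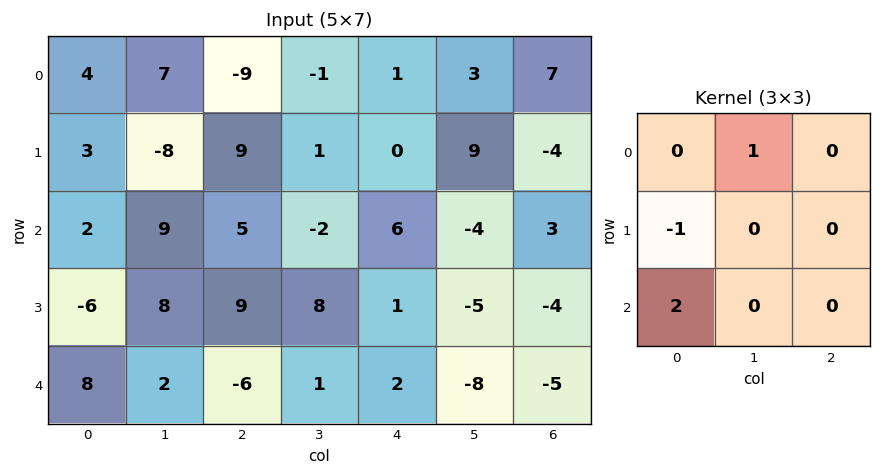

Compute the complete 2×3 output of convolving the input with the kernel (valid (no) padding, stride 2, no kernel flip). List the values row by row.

Output[0,0]: The receptive field on the input at this output position is [4 7 -9 / 3 -8 9 / 2 9 5]. Elementwise product with the kernel and sum: 7·1 + 3·-1 + 2·2.
Output[0,1]: The receptive field on the input at this output position is [-9 -1 1 / 9 1 0 / 5 -2 6]. Elementwise product with the kernel and sum: -1·1 + 9·-1 + 5·2.

8 0 15
31 -23 -1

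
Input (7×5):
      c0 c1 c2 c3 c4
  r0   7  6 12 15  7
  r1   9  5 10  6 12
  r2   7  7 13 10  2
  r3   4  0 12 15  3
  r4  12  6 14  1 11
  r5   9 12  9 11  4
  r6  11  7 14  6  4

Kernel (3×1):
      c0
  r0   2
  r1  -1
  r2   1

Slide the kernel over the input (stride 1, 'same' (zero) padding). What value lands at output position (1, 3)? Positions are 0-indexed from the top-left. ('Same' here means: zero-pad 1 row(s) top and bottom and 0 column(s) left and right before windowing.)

The receptive field on the zero-padded input at this output position is [15 / 6 / 10]. Elementwise product with the kernel and sum: 15·2 + 6·-1 + 10·1.

34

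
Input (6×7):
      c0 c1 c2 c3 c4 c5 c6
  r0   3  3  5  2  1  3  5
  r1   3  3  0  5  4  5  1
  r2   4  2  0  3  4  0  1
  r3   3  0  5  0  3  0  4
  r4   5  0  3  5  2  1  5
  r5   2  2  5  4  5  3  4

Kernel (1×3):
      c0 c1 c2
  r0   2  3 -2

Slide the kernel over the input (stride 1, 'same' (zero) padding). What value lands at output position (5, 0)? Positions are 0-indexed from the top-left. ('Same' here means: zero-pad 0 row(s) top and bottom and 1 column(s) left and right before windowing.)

The receptive field on the zero-padded input at this output position is [0 2 2]. Elementwise product with the kernel and sum: 0·2 + 2·3 + 2·-2.

2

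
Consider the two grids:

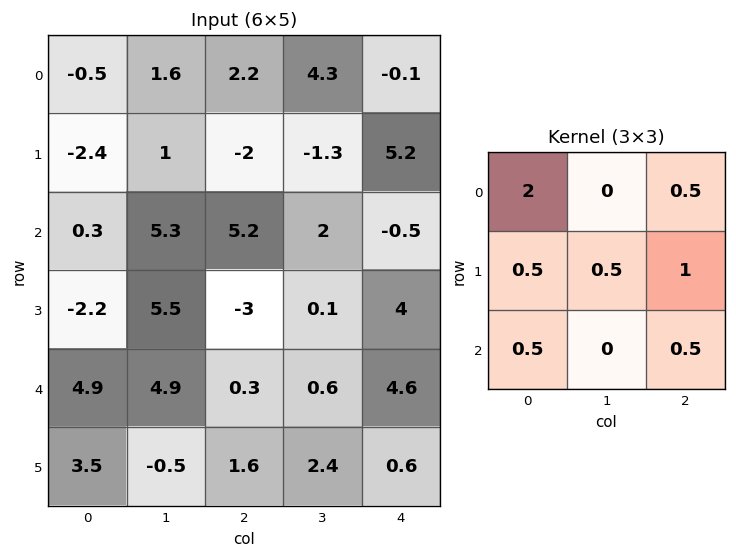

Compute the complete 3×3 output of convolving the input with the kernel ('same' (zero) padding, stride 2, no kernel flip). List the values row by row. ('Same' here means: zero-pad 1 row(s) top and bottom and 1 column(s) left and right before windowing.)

Output[0,0]: The receptive field on the zero-padded input at this output position is [0 0 0 / 0 -0.5 1.6 / 0 -2.4 1]. Elementwise product with the kernel and sum: 0·2 + 0·0.5 + 0·0.5 + -0.5·0.5 + 1.6·1 + 0·0.5 + 1·0.5.
Output[0,1]: The receptive field on the zero-padded input at this output position is [0 0 0 / 1.6 2.2 4.3 / 1 -2 -1.3]. Elementwise product with the kernel and sum: 0·2 + 0·0.5 + 1.6·0.5 + 2.2·0.5 + 4.3·1 + 1·0.5 + -1.3·0.5.

1.85 6.05 1.45
8.7 11.4 -1.8
9.85 15.2 4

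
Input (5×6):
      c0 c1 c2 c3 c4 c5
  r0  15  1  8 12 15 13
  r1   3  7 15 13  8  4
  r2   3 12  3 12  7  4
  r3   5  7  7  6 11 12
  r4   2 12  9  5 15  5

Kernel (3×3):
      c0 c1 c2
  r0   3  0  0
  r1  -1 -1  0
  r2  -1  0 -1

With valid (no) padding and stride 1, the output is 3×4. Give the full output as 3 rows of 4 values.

Output[0,0]: The receptive field on the input at this output position is [15 1 8 / 3 7 15 / 3 12 3]. Elementwise product with the kernel and sum: 15·3 + 3·-1 + 7·-1 + 3·-1 + 3·-1.
Output[0,1]: The receptive field on the input at this output position is [1 8 12 / 7 15 13 / 12 3 12]. Elementwise product with the kernel and sum: 1·3 + 7·-1 + 15·-1 + 12·-1 + 12·-1.

29 -43 -14 -1
-18 -7 12 2
-14 5 -28 9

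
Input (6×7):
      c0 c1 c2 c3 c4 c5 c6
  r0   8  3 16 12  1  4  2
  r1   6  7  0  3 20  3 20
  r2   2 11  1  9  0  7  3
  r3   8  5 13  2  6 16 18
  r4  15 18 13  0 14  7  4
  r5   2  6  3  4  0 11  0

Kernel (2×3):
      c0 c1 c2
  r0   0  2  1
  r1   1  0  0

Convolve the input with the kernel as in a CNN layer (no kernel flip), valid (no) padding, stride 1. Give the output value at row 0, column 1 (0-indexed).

The receptive field on the input at this output position is [3 16 12 / 7 0 3]. Elementwise product with the kernel and sum: 16·2 + 12·1 + 7·1.

51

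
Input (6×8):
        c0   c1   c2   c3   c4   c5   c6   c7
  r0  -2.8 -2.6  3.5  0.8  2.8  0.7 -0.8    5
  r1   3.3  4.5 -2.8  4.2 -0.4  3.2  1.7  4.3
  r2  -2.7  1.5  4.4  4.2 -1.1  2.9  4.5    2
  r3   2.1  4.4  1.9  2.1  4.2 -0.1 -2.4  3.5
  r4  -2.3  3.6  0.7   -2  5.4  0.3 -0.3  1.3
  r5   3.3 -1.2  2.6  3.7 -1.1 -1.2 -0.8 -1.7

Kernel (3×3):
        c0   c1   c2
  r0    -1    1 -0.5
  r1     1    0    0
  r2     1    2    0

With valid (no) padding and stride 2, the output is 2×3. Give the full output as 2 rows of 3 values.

Output[0,0]: The receptive field on the input at this output position is [-2.8 -2.6 3.5 / 3.3 4.5 -2.8 / -2.7 1.5 4.4]. Elementwise product with the kernel and sum: -2.8·-1 + -2.6·1 + 3.5·-0.5 + 3.3·1 + -2.7·1 + 1.5·2.

2.05 5.9 2.6
9 -1.05 11.95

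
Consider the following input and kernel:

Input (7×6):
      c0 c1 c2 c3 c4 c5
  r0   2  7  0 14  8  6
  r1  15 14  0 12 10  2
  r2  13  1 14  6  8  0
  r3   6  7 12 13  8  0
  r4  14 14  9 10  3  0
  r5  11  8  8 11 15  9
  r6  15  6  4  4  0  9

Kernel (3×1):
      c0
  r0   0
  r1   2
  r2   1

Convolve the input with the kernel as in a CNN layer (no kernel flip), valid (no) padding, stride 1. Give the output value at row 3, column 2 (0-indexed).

26

The receptive field on the input at this output position is [12 / 9 / 8]. Elementwise product with the kernel and sum: 9·2 + 8·1.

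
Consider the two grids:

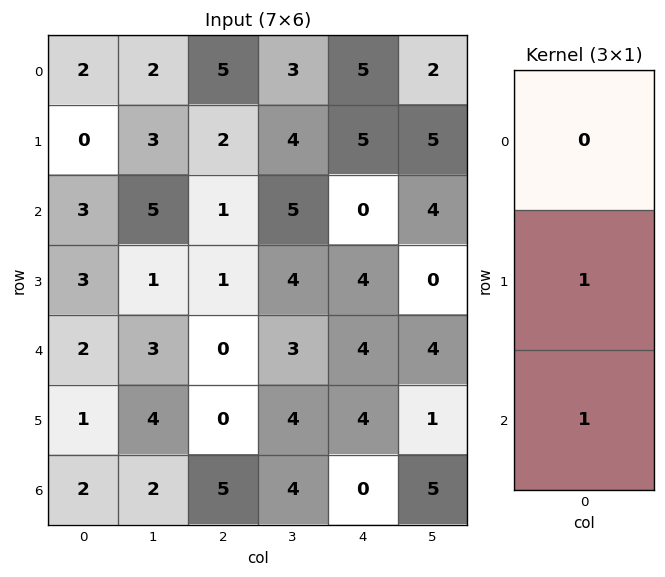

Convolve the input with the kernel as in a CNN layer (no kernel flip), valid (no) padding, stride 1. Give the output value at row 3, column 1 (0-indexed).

7

The receptive field on the input at this output position is [1 / 3 / 4]. Elementwise product with the kernel and sum: 3·1 + 4·1.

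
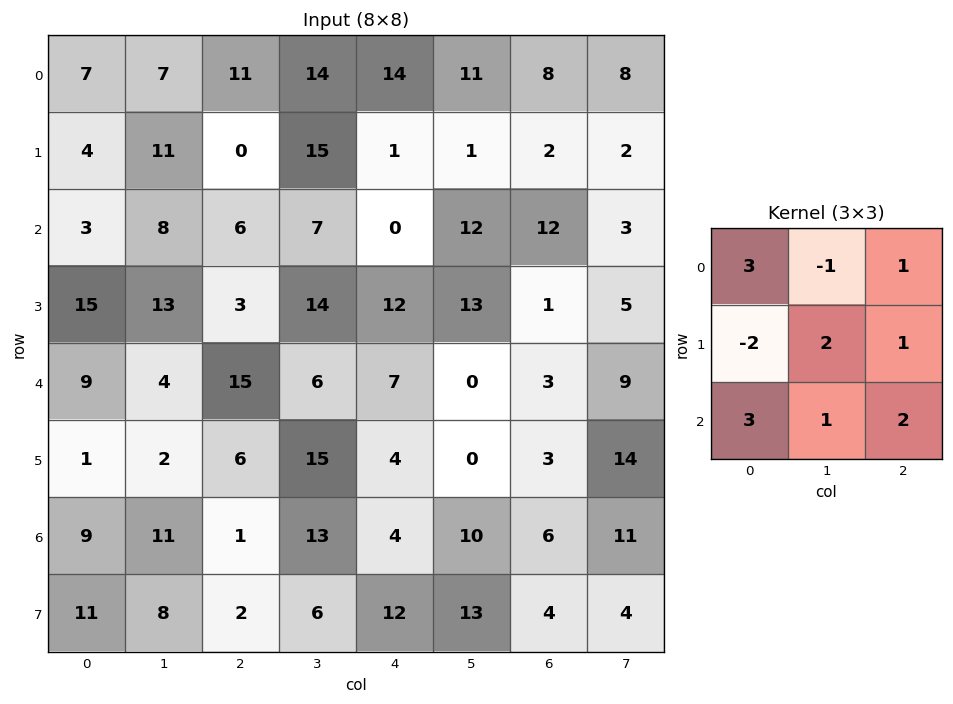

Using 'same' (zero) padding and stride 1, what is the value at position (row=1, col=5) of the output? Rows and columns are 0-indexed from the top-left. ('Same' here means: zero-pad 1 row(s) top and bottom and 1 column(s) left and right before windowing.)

77

The receptive field on the zero-padded input at this output position is [14 11 8 / 1 1 2 / 0 12 12]. Elementwise product with the kernel and sum: 14·3 + 11·-1 + 8·1 + 1·-2 + 1·2 + 2·1 + 0·3 + 12·1 + 12·2.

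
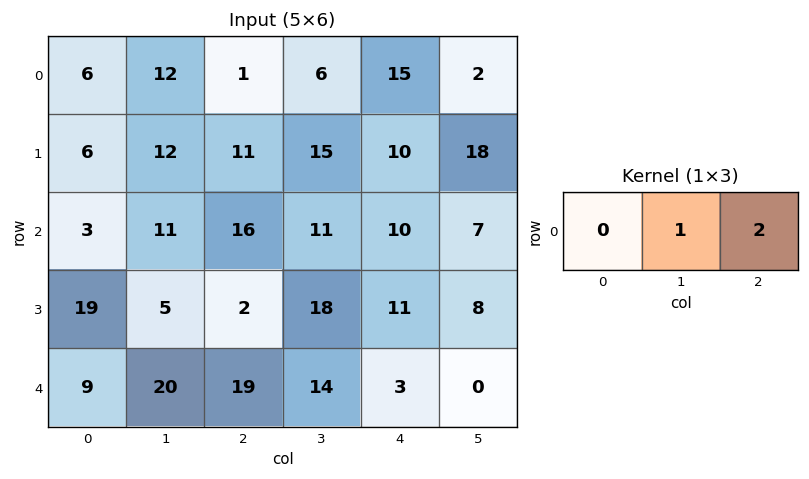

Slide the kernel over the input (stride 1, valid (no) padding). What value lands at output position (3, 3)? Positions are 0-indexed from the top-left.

27

The receptive field on the input at this output position is [18 11 8]. Elementwise product with the kernel and sum: 11·1 + 8·2.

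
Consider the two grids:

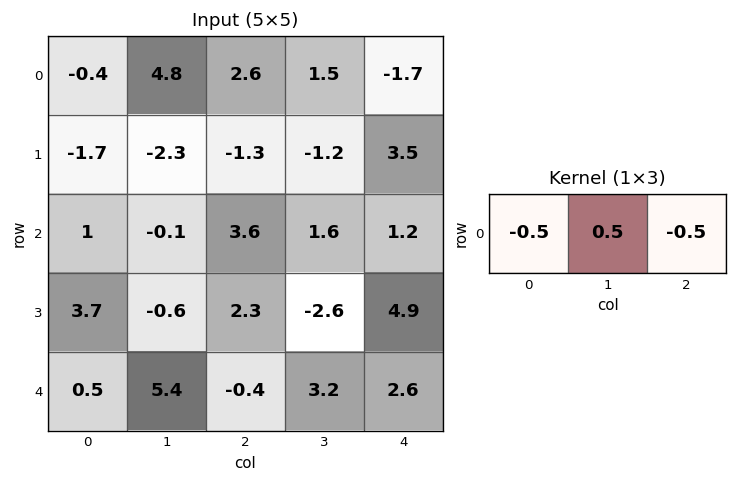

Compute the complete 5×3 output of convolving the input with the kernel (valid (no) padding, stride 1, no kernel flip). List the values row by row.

1.3 -1.85 0.3
0.35 1.1 -1.7
-2.35 1.05 -1.6
-3.3 2.75 -4.9
2.65 -4.5 0.5

Output[0,0]: The receptive field on the input at this output position is [-0.4 4.8 2.6]. Elementwise product with the kernel and sum: -0.4·-0.5 + 4.8·0.5 + 2.6·-0.5.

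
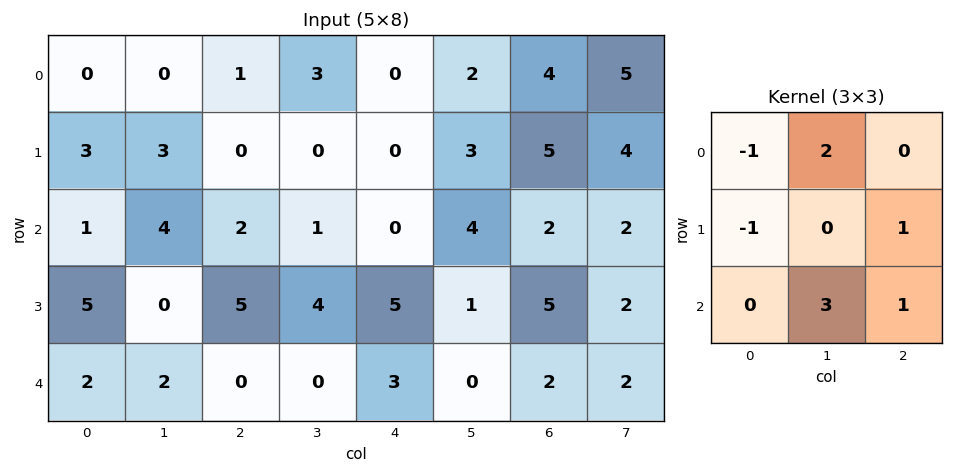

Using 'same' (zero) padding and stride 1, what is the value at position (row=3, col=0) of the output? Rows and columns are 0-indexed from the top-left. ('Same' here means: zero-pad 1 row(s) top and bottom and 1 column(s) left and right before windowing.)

The receptive field on the zero-padded input at this output position is [0 1 4 / 0 5 0 / 0 2 2]. Elementwise product with the kernel and sum: 0·-1 + 1·2 + 0·-1 + 0·1 + 2·3 + 2·1.

10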